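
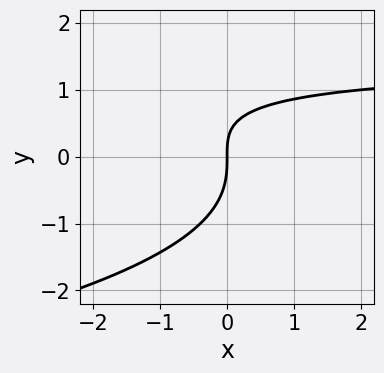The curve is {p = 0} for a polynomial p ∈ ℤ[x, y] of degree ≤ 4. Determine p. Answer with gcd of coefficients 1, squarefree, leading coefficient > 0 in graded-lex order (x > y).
1. The degree is 3 — the shape is more complex than any degree-2 curve.
2. From the axis intercepts and sections: it crosses the x-axis at the gridline x = 0; it meets the y-axis at y = 0 (among the integer gridlines).
3. The integer polynomial consistent with all of this is the stated p.

2*y^3 + 2*x*y - 3*x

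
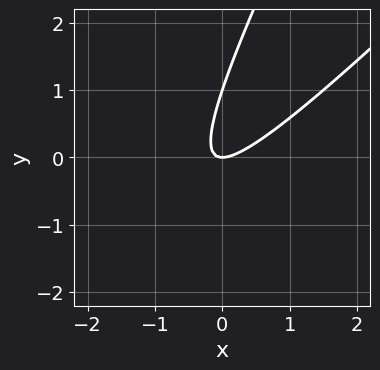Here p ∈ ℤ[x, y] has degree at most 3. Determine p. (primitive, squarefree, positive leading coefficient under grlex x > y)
deg p = 2. The shape is more complex than any degree-1 curve.
From the visible intercepts: it meets the x-axis at x = 0 (among the integer gridlines); among the integer gridlines, it crosses the y-axis at y ∈ {0, 1}.
Matching integer coefficients to the picture gives p.

2*x^2 - 3*x*y + y^2 - y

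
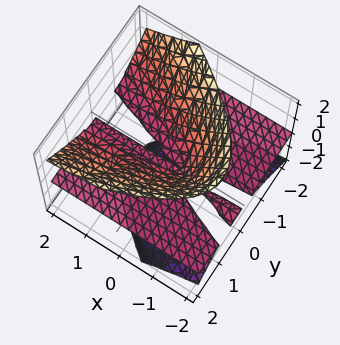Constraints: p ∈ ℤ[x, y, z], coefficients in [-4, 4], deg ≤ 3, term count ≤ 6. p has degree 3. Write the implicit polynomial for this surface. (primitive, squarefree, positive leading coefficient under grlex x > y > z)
First, the picture has 2 separate pieces. They look like related sheets of one shape, so recover p as a whole.
Next, deg p = 3. The shape is more complex than any degree-2 surface.
Then, against the integer gridlines: every point of the y-axis in the box is on the surface; the visible x-axis segment lies entirely on the surface.
Finally, the integer polynomial consistent with all of this is the stated p.

x*y*z - 3*x*z^2 + 3*y^2*z - 2*z^3 - z^2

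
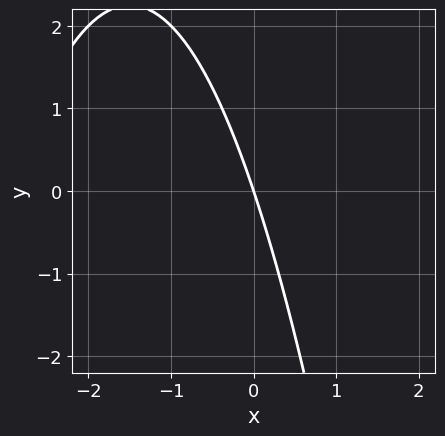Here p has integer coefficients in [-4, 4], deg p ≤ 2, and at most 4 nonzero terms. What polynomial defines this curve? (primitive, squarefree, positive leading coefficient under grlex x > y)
x^2 + 3*x + y

(a) Degree: no degree-1 curve has this shape, so deg p = 2.
(b) Against the integer gridlines: it crosses the y-axis at the gridline y = 0; one x-axis crossing is at x = 0.
(c) Fitting integer coefficients to these (and the overall shape) gives p.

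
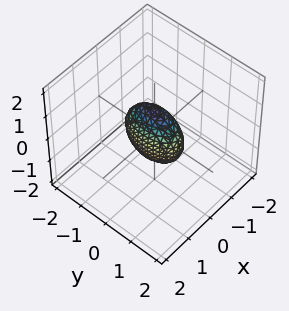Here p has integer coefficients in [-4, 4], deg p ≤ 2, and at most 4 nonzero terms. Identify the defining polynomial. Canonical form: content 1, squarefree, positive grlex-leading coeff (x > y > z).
1. The degree is 2 — a closed, bounded, convex surface; a quadric.
2. Symmetries: mirror symmetry x ↦ −x ⇒ only even powers of x; the z ↦ −z reflection is a symmetry, so z appears only in even powers; the y ↦ −y reflection is a symmetry, so y appears only in even powers.
3. From the axis intercepts and sections: the z-axis gridline crossings are at z ∈ {-1, 1}; among the integer gridlines, it crosses the y-axis at y ∈ {-1, 1}.
4. Matching integer coefficients to the picture gives p.

3*x^2 + y^2 + z^2 - 1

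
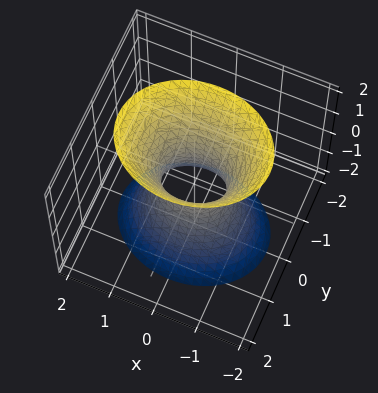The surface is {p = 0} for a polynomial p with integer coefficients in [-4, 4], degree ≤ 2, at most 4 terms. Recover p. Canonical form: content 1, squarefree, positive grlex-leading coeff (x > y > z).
First, deg p = 2. An hourglass — one-sheet hyperboloid; a quadric.
Next, symmetries: it's symmetric under z → −z, forcing even powers of z; mirror symmetry y ↦ −y ⇒ only even powers of y; it's symmetric under x → −x, forcing even powers of x.
Next, against the integer gridlines: the surface avoids every integer z-axis point in the box.
Finally, matching integer coefficients to the picture gives p.

2*x^2 + 3*y^2 - z^2 - 1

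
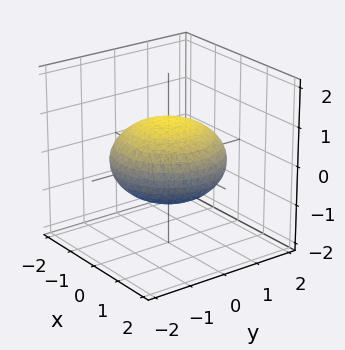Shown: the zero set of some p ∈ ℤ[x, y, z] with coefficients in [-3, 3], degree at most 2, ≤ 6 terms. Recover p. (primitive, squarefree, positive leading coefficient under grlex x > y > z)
(a) deg p = 2. No degree-1 surface has this shape.
(b) Symmetry: the surface is invariant under rotation about z: p = q(x² + y², z).
(c) Against the integer gridlines: among the integer gridlines, it crosses the z-axis at z ∈ {-1, 1}; a circular section at z = 0 has radius between 1 and 2.
(d) Fitting integer coefficients to these (and the overall shape) gives p.

x^2 + y^2 + 2*z^2 - 2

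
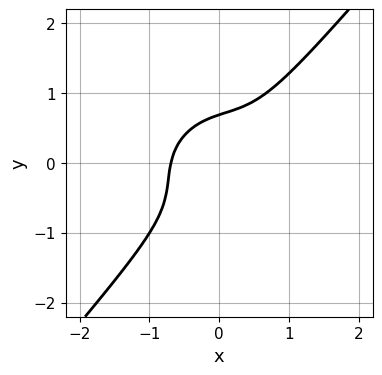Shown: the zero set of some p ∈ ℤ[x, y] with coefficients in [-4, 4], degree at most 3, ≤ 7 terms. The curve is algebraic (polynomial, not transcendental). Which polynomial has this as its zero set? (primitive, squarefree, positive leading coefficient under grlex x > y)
3*x^3 - 2*x^2*y + 3*x*y^2 - 3*y^3 + 1

(a) The degree is 3 — no degree-2 curve has this shape.
(b) The integer polynomial consistent with all of this is the stated p.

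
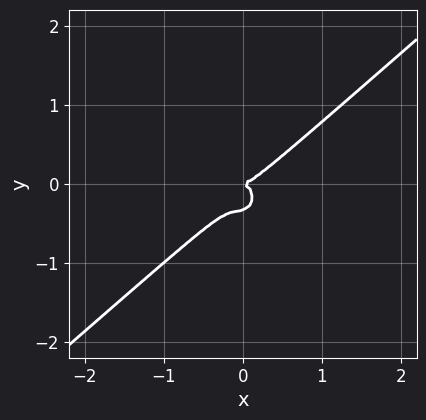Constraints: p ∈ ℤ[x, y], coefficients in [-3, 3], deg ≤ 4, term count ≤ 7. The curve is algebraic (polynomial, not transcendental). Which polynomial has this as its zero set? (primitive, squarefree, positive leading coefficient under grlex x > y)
1. deg p = 3.
2. Checking where it meets the axes: it meets the y-axis at y = 0 (among the integer gridlines); it meets the x-axis at x = 0 (among the integer gridlines).
3. Together with the visible shape, these determine p as stated.

3*x^3 - 2*x^2*y + x*y^2 - 3*y^3 - y^2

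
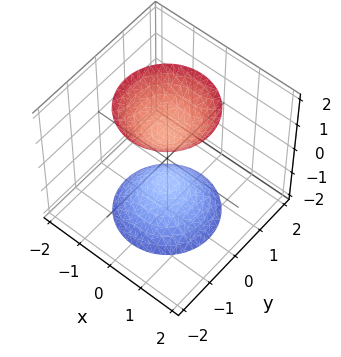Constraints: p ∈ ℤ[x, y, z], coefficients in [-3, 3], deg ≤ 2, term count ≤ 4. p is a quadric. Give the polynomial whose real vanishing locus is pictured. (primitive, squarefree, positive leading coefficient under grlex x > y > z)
(a) The picture has 2 separate pieces.
(b) deg p = 2.
(c) Symmetries: the z ↦ −z reflection is a symmetry, so z appears only in even powers; every cross-section ⟂ z is a circle, so x, y appear only via x² + y².
(d) Checking where it meets the axes: the surface avoids every integer y-axis point in the box; it misses every integer gridline on the x-axis; a circular section at z = 2 has radius between 1 and 2; the z-axis gridline crossings are at z ∈ {-1, 1}.
(e) Solving for integer coefficients yields p as stated.

2*x^2 + 2*y^2 - z^2 + 1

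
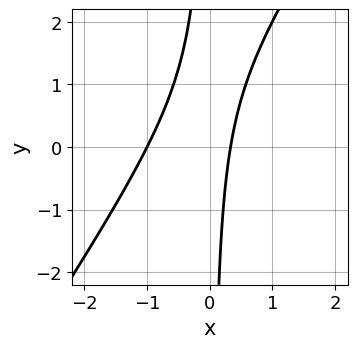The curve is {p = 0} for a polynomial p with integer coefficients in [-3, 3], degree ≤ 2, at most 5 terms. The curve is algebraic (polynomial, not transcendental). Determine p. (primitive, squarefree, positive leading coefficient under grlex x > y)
Degree: no degree-1 curve has this shape, so deg p = 2.
From the axis intercepts and sections: the curve avoids every integer y-axis point in the box; it crosses the x-axis at the gridline x = -1.
These observations pin down the coefficients.

3*x^2 - 2*x*y + 2*x - 1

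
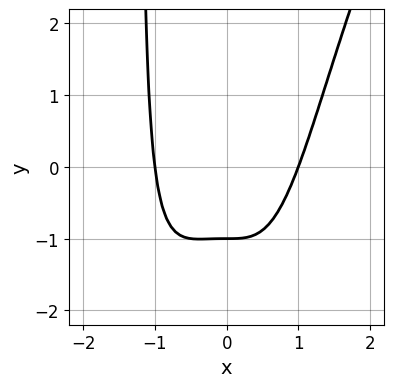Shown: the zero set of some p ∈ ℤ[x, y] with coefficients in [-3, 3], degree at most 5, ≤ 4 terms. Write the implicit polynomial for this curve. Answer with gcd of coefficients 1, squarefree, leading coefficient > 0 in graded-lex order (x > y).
2*x^4 - x^3*y - 2*y - 2

(a) The degree is 4 — a generic line meets the curve in up to 4 points.
(b) Reading off the gridlines: one y-axis crossing is at y = -1; the x-axis gridline crossings are at x ∈ {-1, 1}.
(c) Matching integer coefficients to the picture gives p.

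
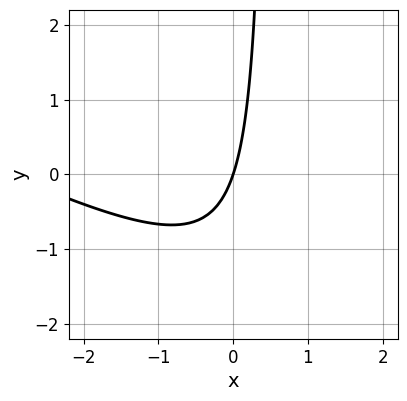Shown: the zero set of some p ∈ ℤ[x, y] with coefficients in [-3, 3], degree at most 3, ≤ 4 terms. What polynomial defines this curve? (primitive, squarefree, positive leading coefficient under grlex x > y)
x^2 + 2*x*y + 3*x - y

1. Degree: the shape is more complex than any degree-1 curve, so deg p = 2.
2. From the visible intercepts: it meets the x-axis at x = 0 (among the integer gridlines); one y-axis crossing is at y = 0.
3. Assembling these constraints gives the stated polynomial.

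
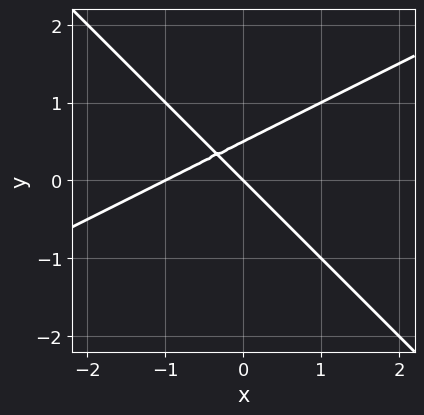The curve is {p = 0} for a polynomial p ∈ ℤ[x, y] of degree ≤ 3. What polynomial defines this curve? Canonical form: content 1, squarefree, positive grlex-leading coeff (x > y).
First, degree: a generic line meets the curve in up to 2 points, so deg p = 2.
Next, reading off the gridlines: among the integer gridlines, it crosses the x-axis at x ∈ {-1, 0}; one y-axis crossing is at y = 0.
Finally, matching integer coefficients to the picture gives p.

x^2 - x*y - 2*y^2 + x + y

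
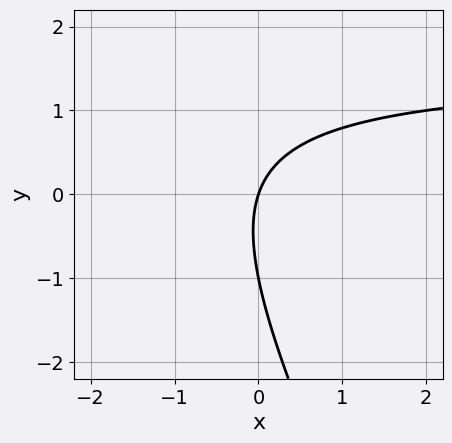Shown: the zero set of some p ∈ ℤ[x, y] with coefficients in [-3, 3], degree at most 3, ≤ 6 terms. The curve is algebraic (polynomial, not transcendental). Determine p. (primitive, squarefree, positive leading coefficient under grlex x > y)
2*x*y + y^2 - 3*x + y

1. The degree is 2 — a generic line meets the curve in up to 2 points.
2. From the visible intercepts: it meets the x-axis at x = 0 (among the integer gridlines); among the integer gridlines, it crosses the y-axis at y ∈ {-1, 0}.
3. Solving for integer coefficients yields p as stated.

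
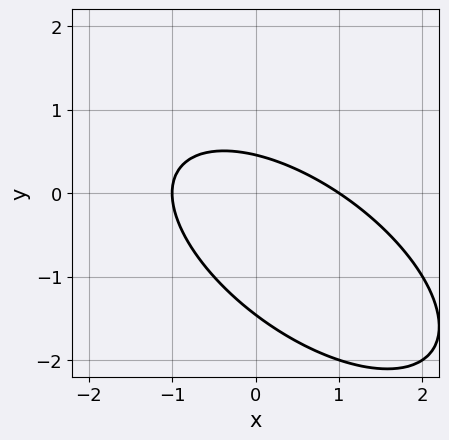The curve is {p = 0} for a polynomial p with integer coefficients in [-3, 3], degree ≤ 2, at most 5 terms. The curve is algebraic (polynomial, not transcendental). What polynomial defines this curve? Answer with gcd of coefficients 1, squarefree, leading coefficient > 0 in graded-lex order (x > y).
First, degree: the shape is more complex than any degree-1 curve, so deg p = 2.
Next, from the axis intercepts and sections: among the integer gridlines, it crosses the x-axis at x ∈ {-1, 1}.
Finally, fitting integer coefficients to these (and the overall shape) gives p.

2*x^2 + 3*x*y + 3*y^2 + 3*y - 2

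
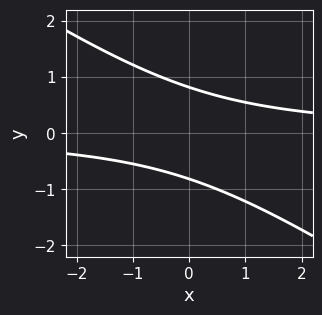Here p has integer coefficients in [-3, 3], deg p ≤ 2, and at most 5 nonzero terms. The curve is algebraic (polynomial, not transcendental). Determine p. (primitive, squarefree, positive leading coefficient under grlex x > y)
(a) The degree is 2 — the shape is more complex than any degree-1 curve.
(b) Against the integer gridlines: no x-intercept at any integer in the box.
(c) These observations pin down the coefficients.

2*x*y + 3*y^2 - 2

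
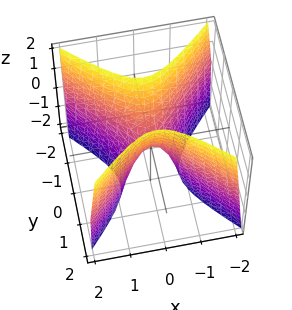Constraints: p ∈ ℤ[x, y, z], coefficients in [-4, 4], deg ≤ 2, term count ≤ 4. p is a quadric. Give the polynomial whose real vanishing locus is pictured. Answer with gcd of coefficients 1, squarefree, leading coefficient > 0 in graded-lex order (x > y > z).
Degree: a hyperbolic paraboloid; a quadric, so deg p = 2.
Symmetries: it's symmetric under y → −y, forcing even powers of y; it's symmetric under x → −x, forcing even powers of x.
Reading off the gridlines: it meets the z-axis at z = 0 (among the integer gridlines); it meets the x-axis at x = 0 (among the integer gridlines).
Together with the visible shape, these determine p as stated.

3*x^2 - 3*y^2 + z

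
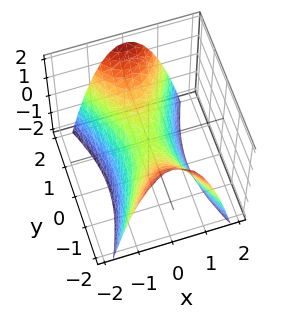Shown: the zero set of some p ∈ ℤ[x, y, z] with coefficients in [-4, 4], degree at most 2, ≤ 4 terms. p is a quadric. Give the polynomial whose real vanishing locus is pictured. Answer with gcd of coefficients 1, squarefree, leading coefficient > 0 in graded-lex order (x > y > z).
deg p = 2. A saddle surface; a quadric.
Symmetries: it's symmetric under x → −x, forcing even powers of x; mirror symmetry y ↦ −y ⇒ only even powers of y.
Reading off the gridlines: it meets the y-axis at y = 0 (among the integer gridlines); it crosses the z-axis at the gridline z = 0; one x-axis crossing is at x = 0.
Solving for integer coefficients yields p as stated.

3*x^2 - y^2 + 2*z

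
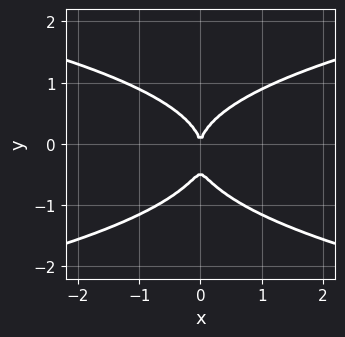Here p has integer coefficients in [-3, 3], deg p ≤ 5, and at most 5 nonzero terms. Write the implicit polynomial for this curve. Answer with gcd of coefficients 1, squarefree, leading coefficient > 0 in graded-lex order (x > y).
2*y^4 + y^3 - 2*x^2

(a) The degree is 4 — a generic line meets the curve in up to 4 points.
(b) Symmetries: mirror symmetry x ↦ −x ⇒ only even powers of x.
(c) From the visible intercepts: it crosses the x-axis at the gridline x = 0; it meets the y-axis at y = 0 (among the integer gridlines).
(d) Together with the visible shape, these determine p as stated.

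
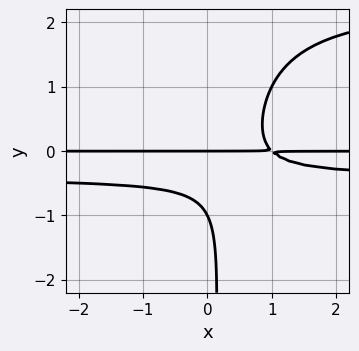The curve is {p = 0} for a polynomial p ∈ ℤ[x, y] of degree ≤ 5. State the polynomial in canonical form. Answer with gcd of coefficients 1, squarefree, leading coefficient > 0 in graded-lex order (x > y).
x*y^3 - 2*x*y^2 - x*y + y^2 + y

First, the degree is 4 — a generic line meets the curve in up to 4 points.
Next, against the integer gridlines: the y-axis gridline crossings are at y ∈ {-1, 0}; the visible x-axis segment lies entirely on the curve.
Finally, the integer polynomial consistent with all of this is the stated p.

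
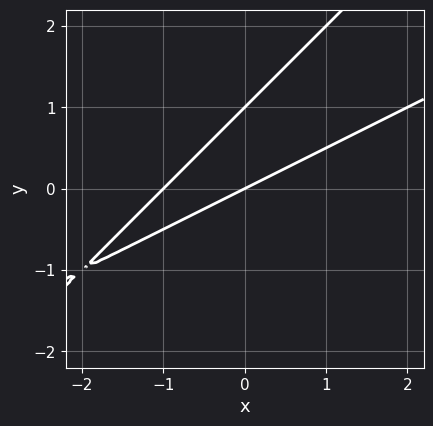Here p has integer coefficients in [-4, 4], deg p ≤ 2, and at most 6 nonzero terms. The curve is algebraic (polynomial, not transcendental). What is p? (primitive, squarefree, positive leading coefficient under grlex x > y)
x^2 - 3*x*y + 2*y^2 + x - 2*y

(a) The degree is 2 — a generic line meets the curve in up to 2 points.
(b) Reading off the gridlines: among the integer gridlines, it crosses the y-axis at y ∈ {0, 1}; the x-axis gridline crossings are at x ∈ {-1, 0}.
(c) These observations pin down the coefficients.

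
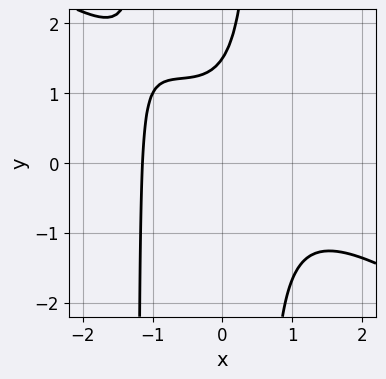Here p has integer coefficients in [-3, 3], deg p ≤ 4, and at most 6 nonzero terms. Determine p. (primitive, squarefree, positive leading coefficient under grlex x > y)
2*x^3 + 3*x^2*y + 2*x*y - 2*y + 3

Degree: no degree-2 curve has this shape, so deg p = 3.
Matching integer coefficients to the picture gives p.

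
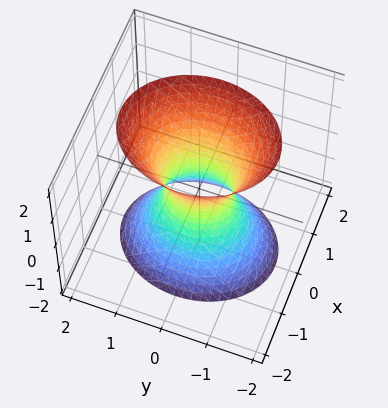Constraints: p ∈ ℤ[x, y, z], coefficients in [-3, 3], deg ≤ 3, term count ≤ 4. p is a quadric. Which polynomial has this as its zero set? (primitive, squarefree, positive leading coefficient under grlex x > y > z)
3*x^2 + 2*y^2 - z^2 - 1

(a) The degree is 2 — an hourglass — one-sheet hyperboloid; a quadric.
(b) Symmetries: mirror symmetry y ↦ −y ⇒ only even powers of y; the z ↦ −z reflection is a symmetry, so z appears only in even powers; mirror symmetry x ↦ −x ⇒ only even powers of x.
(c) Observable constraints: it misses every integer gridline on the z-axis.
(d) Putting this together gives p.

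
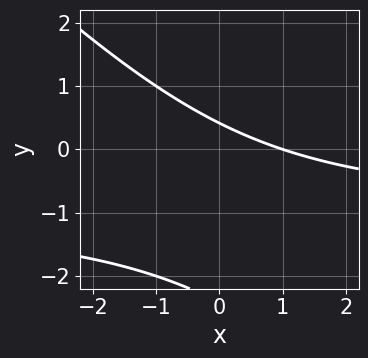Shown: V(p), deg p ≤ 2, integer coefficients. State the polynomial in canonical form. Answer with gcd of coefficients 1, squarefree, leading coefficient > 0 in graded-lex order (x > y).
(a) The degree is 2 — the shape is more complex than any degree-1 curve.
(b) Reading off the gridlines: it crosses the x-axis at the gridline x = 1.
(c) These observations pin down the coefficients.

x*y + y^2 + x + 2*y - 1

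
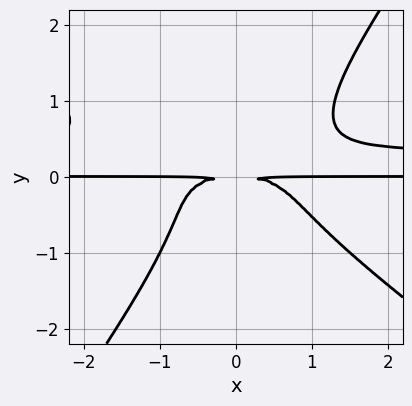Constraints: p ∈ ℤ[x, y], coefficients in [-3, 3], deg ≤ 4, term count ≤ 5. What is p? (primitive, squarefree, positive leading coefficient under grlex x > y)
3*x^2*y^2 + 2*x*y^3 - 3*y^4 - x^2*y - 3*y^2

The degree is 4 — a generic line meets the curve in up to 4 points.
Against the integer gridlines: every point of the x-axis in the box is on the curve.
Matching integer coefficients to the picture gives p.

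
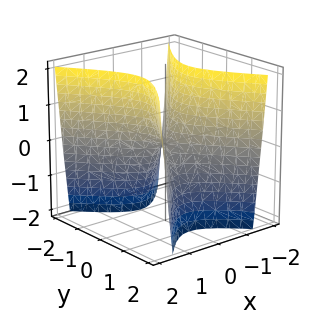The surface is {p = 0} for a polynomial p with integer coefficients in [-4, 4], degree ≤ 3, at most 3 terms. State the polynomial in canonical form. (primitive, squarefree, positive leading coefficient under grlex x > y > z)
3*x^2 - 2*y^2 - z

1. deg p = 2. A saddle surface; a quadric.
2. Symmetries: mirror symmetry x ↦ −x ⇒ only even powers of x; mirror symmetry y ↦ −y ⇒ only even powers of y.
3. From the visible intercepts: it meets the x-axis at x = 0 (among the integer gridlines); it meets the z-axis at z = 0 (among the integer gridlines); it crosses the y-axis at the gridline y = 0.
4. Assembling these constraints gives the stated polynomial.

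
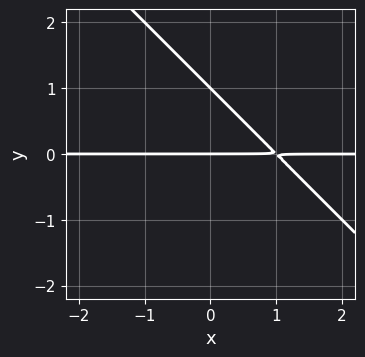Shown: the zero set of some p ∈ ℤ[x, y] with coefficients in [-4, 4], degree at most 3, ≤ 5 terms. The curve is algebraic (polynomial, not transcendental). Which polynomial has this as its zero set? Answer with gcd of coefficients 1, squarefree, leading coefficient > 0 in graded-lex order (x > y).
First, deg p = 2. A generic line meets the curve in up to 2 points.
Next, against the integer gridlines: every point of the x-axis in the box is on the curve; among the integer gridlines, it crosses the y-axis at y ∈ {0, 1}.
Finally, these observations pin down the coefficients.

x*y + y^2 - y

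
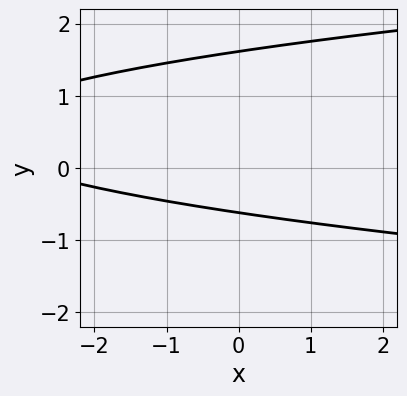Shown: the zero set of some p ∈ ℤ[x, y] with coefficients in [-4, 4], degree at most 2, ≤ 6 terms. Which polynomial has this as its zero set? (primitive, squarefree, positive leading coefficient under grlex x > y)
3*y^2 - x - 3*y - 3

First, deg p = 2.
Then, from the axis intercepts and sections: no x-intercept at any integer in the box.
Finally, the integer polynomial consistent with all of this is the stated p.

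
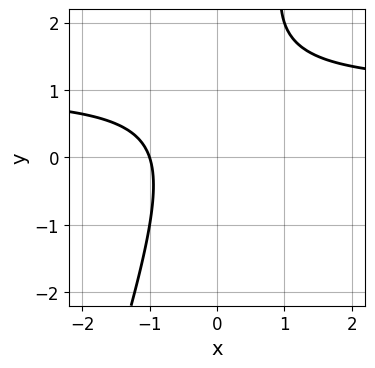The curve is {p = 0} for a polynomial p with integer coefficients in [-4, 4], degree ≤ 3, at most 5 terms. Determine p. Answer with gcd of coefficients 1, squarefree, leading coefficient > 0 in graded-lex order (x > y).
3*x*y - y^2 - 3*x + 2*y - 3

deg p = 2. A generic line meets the curve in up to 2 points.
From the visible intercepts: the curve avoids every integer y-axis point in the box; one x-axis crossing is at x = -1.
Fitting integer coefficients to these (and the overall shape) gives p.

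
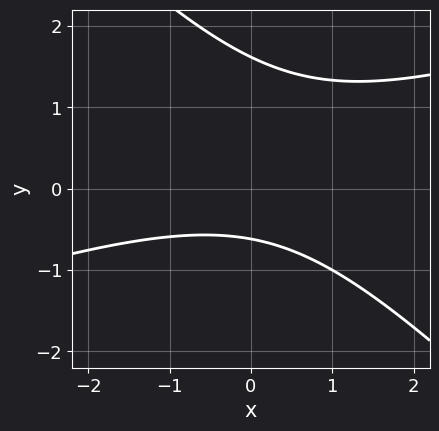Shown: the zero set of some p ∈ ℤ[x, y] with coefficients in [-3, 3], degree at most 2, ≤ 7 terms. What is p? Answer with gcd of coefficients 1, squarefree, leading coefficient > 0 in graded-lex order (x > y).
x^2 - 2*x*y - 3*y^2 + 3*y + 3

First, the degree is 2 — a generic line meets the curve in up to 2 points.
Then, observable constraints: no x-intercept at any integer in the box.
Finally, assembling these constraints gives the stated polynomial.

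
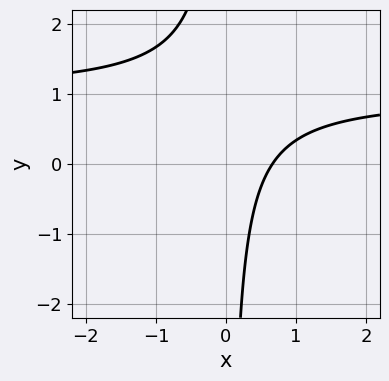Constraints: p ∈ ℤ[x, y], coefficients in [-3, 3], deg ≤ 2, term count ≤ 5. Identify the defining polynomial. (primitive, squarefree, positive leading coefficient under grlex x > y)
First, deg p = 2. No degree-1 curve has this shape.
Next, checking where it meets the axes: the curve avoids every integer y-axis point in the box.
Finally, these observations pin down the coefficients.

3*x*y - 3*x + 2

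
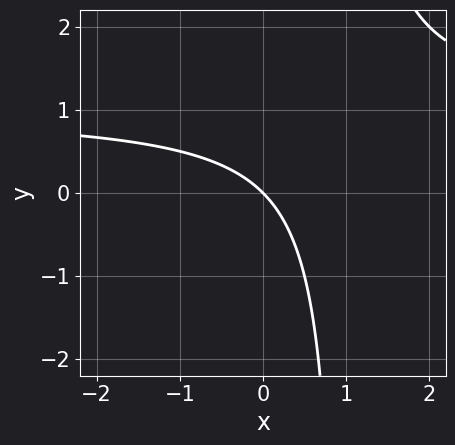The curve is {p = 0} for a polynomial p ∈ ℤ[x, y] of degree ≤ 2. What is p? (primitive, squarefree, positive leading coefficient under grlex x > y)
Degree: the shape is more complex than any degree-1 curve, so deg p = 2.
Against the integer gridlines: one x-axis crossing is at x = 0; it crosses the y-axis at the gridline y = 0.
Fitting integer coefficients to these (and the overall shape) gives p.

x*y - x - y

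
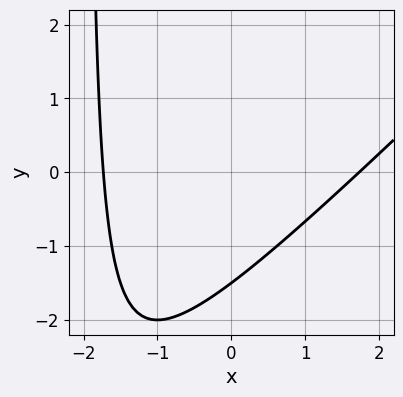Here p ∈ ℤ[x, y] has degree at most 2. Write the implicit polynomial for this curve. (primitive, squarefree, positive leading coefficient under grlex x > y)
x^2 - x*y - 2*y - 3

First, the degree is 2 — a generic line meets the curve in up to 2 points.
Finally, solving for integer coefficients yields p as stated.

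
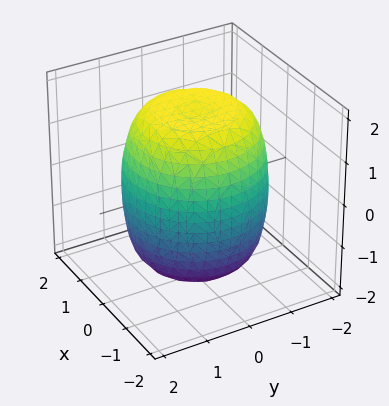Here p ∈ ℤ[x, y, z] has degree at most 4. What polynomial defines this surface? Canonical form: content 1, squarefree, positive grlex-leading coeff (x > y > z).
x^4 + 2*x^2*y^2 + y^4 - x^2 - y^2 + z^2 - 3

1. deg p = 4.
2. Symmetries: rotational symmetry about the z-axis ⇒ p depends on x, y only through x² + y².
3. Observable constraints: a circular section at z = 0 has radius between 1 and 2.
4. Together with the visible shape, these determine p as stated.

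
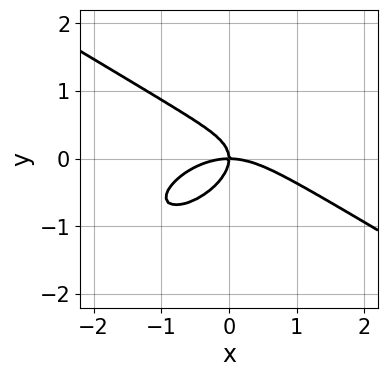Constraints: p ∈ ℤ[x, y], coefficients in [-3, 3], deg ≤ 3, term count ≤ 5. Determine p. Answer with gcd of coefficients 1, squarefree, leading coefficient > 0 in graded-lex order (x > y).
1. Degree: no degree-2 curve has this shape, so deg p = 3.
2. Reading off the gridlines: it crosses the x-axis at the gridline x = 0; it crosses the y-axis at the gridline y = 0.
3. Together with the visible shape, these determine p as stated.

x^3 - x*y^2 + 3*y^3 + 2*x*y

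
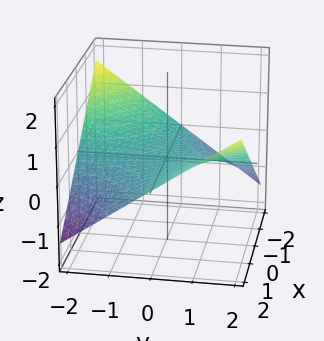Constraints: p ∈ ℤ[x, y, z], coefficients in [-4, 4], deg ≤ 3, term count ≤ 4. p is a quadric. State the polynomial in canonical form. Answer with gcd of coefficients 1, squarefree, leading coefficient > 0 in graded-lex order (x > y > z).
The degree is 2 — a hyperbolic paraboloid; a quadric.
Observable constraints: every point of the x-axis in the box is on the surface; it meets the z-axis at z = 0 (among the integer gridlines).
These observations pin down the coefficients.

x*y - 3*z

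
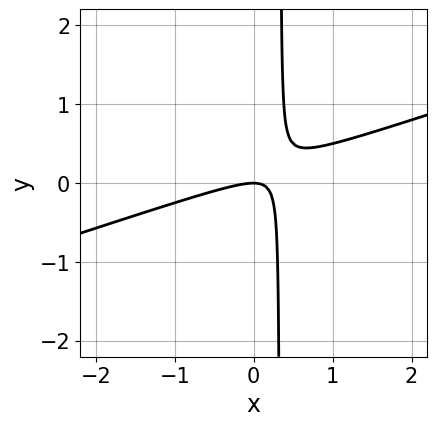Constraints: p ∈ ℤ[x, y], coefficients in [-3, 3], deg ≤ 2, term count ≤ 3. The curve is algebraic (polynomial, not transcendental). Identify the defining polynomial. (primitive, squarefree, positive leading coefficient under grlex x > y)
(a) deg p = 2. The shape is more complex than any degree-1 curve.
(b) From the visible intercepts: it meets the x-axis at x = 0 (among the integer gridlines); it crosses the y-axis at the gridline y = 0.
(c) Solving for integer coefficients yields p as stated.

x^2 - 3*x*y + y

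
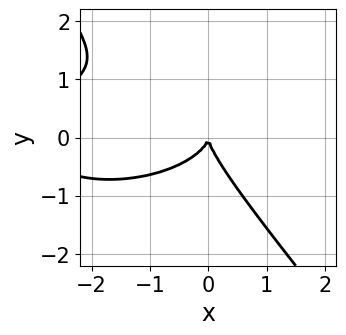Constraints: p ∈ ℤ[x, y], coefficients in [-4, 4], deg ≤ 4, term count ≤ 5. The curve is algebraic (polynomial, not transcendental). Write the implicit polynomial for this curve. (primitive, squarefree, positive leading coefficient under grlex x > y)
x^3 + 3*x*y^2 + 3*y^3 + 3*x^2

First, the degree is 3 — no degree-2 curve has this shape.
Then, against the integer gridlines: it meets the y-axis at y = 0 (among the integer gridlines); it meets the x-axis at x = 0 (among the integer gridlines).
Finally, together with the visible shape, these determine p as stated.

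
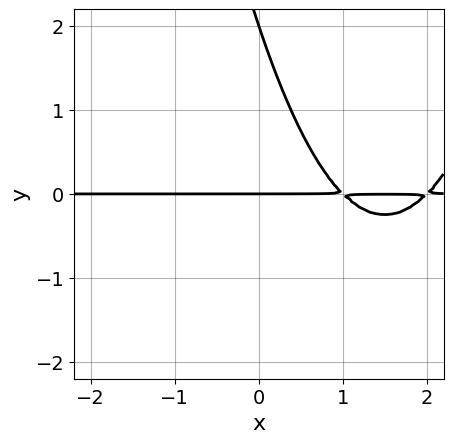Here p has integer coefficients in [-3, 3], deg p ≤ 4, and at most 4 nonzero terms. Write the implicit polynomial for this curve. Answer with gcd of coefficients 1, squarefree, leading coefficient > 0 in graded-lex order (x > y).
(a) The degree is 3 — the shape is more complex than any degree-2 curve.
(b) Against the integer gridlines: among the integer gridlines, it crosses the y-axis at y ∈ {0, 2}; every point of the x-axis in the box is on the curve.
(c) The integer polynomial consistent with all of this is the stated p.

x^2*y - 3*x*y - y^2 + 2*y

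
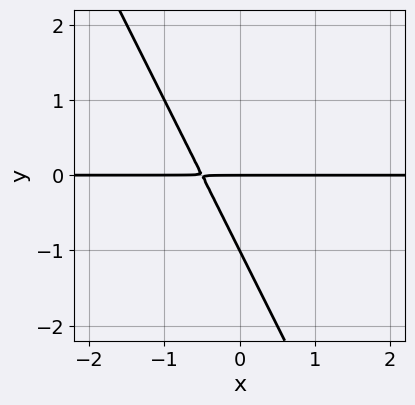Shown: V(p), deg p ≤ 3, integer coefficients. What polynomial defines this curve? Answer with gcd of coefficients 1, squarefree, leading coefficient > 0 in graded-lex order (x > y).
2*x*y + y^2 + y

The degree is 2 — the shape is more complex than any degree-1 curve.
Reading off the gridlines: the y-axis gridline crossings are at y ∈ {-1, 0}; the visible x-axis segment lies entirely on the curve.
Putting this together gives p.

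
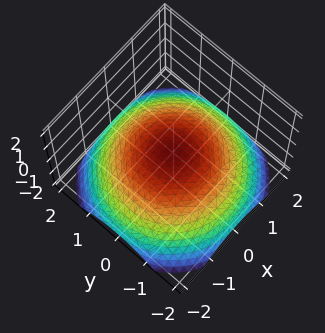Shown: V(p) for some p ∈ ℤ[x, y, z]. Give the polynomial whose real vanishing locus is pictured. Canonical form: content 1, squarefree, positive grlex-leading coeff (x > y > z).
x^2 + y^2 + 3*z

1. Degree: a single bowl opening along one axis; a quadric, so deg p = 2.
2. Symmetries: the z-axis is an axis of rotation, so x and y enter only as x² + y².
3. From the visible intercepts: one y-axis crossing is at y = 0; a circular section at z = -1 has radius between 1 and 2.
4. Together with the visible shape, these determine p as stated.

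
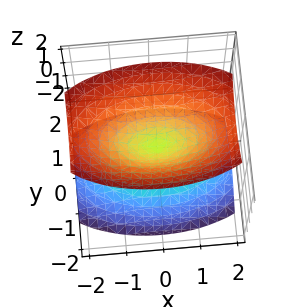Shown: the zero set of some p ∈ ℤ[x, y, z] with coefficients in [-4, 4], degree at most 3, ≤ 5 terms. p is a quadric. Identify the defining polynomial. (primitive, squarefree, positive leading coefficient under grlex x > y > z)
(a) I count 2 distinct pieces. Treating them together as one polynomial.
(b) The degree is 2 — a double cone through the origin; a quadric.
(c) Symmetries: it's symmetric under y → −y, forcing even powers of y; it's symmetric under z → −z, forcing even powers of z; the x ↦ −x reflection is a symmetry, so x appears only in even powers.
(d) From the axis intercepts and sections: one y-axis crossing is at y = 0; it meets the z-axis at z = 0 (among the integer gridlines).
(e) The integer polynomial consistent with all of this is the stated p.

x^2 + 3*y^2 - 2*z^2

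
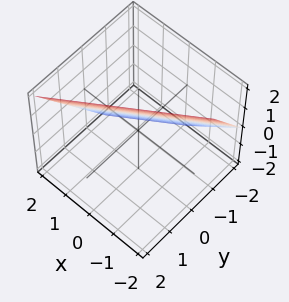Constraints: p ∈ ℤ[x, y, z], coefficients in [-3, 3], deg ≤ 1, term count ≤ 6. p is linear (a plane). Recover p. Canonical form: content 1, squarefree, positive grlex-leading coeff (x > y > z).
2*x - 3*y + 2*z - 2

(a) deg p = 1.
(b) Checking where it meets the axes: one z-axis crossing is at z = 1; it crosses the x-axis at the gridline x = 1.
(c) These observations pin down the coefficients.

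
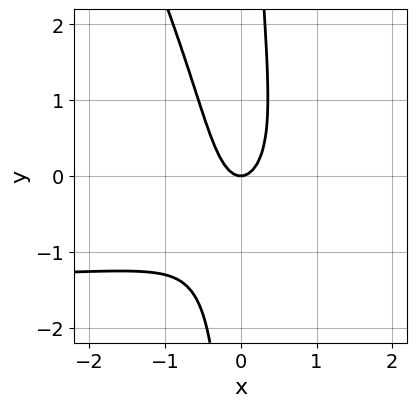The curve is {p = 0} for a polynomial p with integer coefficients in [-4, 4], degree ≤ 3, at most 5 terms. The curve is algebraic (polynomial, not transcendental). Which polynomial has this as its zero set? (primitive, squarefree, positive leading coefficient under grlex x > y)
2*x^2*y + x*y^2 + 3*x^2 - y

First, the degree is 3 — a generic line meets the curve in up to 3 points.
Next, from the visible intercepts: one y-axis crossing is at y = 0; one x-axis crossing is at x = 0.
Finally, these observations pin down the coefficients.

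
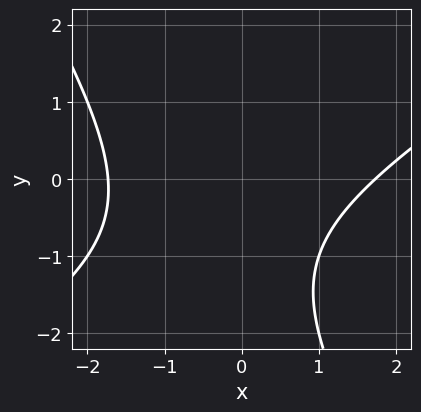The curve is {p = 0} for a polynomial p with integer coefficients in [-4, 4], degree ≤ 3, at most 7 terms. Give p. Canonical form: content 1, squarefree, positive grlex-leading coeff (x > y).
First, deg p = 2. A generic line meets the curve in up to 2 points.
Then, checking where it meets the axes: no y-intercept at any integer in the box.
Finally, these observations pin down the coefficients.

x^2 - x*y - y^2 - 2*y - 3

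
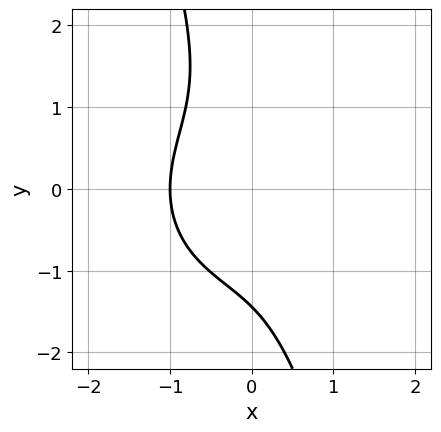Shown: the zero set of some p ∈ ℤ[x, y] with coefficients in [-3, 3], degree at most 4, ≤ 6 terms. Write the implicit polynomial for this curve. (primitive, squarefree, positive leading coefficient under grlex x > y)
3*x^3 + 3*x*y^2 + y^3 + 3

(a) deg p = 3. The shape is more complex than any degree-2 curve.
(b) From the visible intercepts: it meets the x-axis at x = -1 (among the integer gridlines).
(c) These observations pin down the coefficients.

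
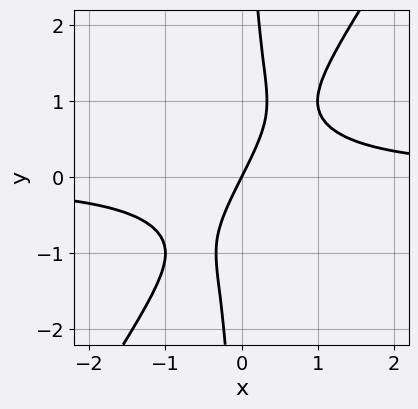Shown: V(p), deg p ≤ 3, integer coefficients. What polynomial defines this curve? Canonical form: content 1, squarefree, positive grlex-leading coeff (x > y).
3*x^2*y - 2*x*y^2 - 2*x + y

1. Degree: the shape is more complex than any degree-2 curve, so deg p = 3.
2. From the axis intercepts and sections: one x-axis crossing is at x = 0; it crosses the y-axis at the gridline y = 0.
3. Assembling these constraints gives the stated polynomial.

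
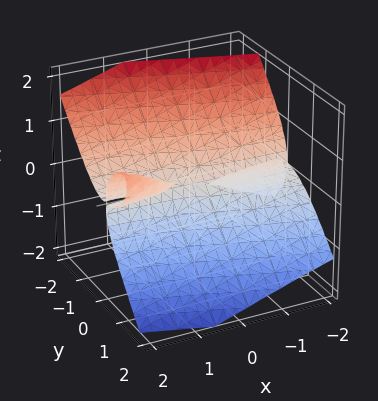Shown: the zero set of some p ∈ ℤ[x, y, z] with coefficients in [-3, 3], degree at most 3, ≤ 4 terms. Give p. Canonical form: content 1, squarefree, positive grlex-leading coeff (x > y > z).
x*y*z - y^3 - z^3

1. The picture has 2 separate pieces. Treating them together as one polynomial.
2. deg p = 3. No degree-2 surface has this shape.
3. Against the integer gridlines: it meets the y-axis at y = 0 (among the integer gridlines); it crosses the z-axis at the gridline z = 0; every point of the x-axis in the box is on the surface.
4. The integer polynomial consistent with all of this is the stated p.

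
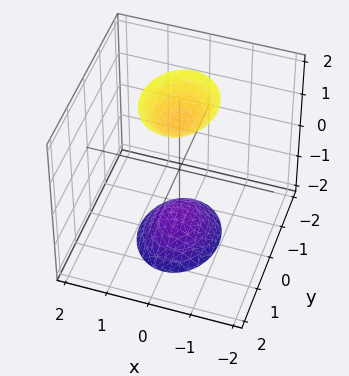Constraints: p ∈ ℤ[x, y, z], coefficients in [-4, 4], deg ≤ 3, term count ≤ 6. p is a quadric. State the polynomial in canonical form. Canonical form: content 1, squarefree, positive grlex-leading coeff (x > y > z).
1. There are 2 components. They look like related sheets of one shape, so recover p as a whole.
2. Degree: two separate bowl-shaped sheets opening away from each other; a quadric, so deg p = 2.
3. Symmetries: it's symmetric under y → −y, forcing even powers of y; it's symmetric under z → −z, forcing even powers of z; mirror symmetry x ↦ −x ⇒ only even powers of x.
4. Reading off the gridlines: no y-intercept at any integer in the box; it misses every integer gridline on the x-axis.
5. Matching integer coefficients to the picture gives p.

3*x^2 + 2*y^2 - z^2 + 2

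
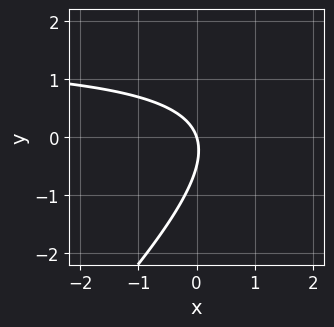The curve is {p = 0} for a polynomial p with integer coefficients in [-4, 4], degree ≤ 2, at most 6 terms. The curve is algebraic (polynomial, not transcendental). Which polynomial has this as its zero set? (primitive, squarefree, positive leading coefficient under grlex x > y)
(a) The degree is 2 — a generic line meets the curve in up to 2 points.
(b) Against the integer gridlines: one x-axis crossing is at x = 0; one y-axis crossing is at y = 0.
(c) The integer polynomial consistent with all of this is the stated p.

2*x*y - 2*y^2 - 3*x - y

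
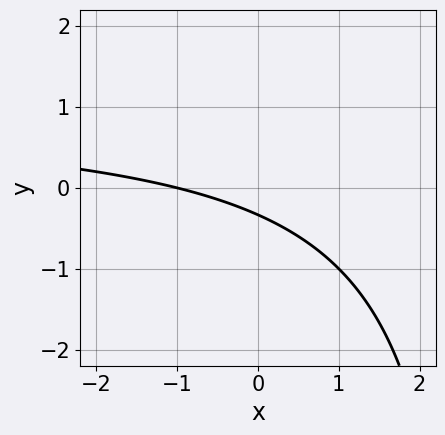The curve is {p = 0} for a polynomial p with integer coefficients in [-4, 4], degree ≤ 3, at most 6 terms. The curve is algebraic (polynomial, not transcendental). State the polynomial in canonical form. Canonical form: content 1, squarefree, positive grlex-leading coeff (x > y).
x*y - x - 3*y - 1

First, the degree is 2 — the shape is more complex than any degree-1 curve.
Then, from the axis intercepts and sections: one x-axis crossing is at x = -1.
Finally, these observations pin down the coefficients.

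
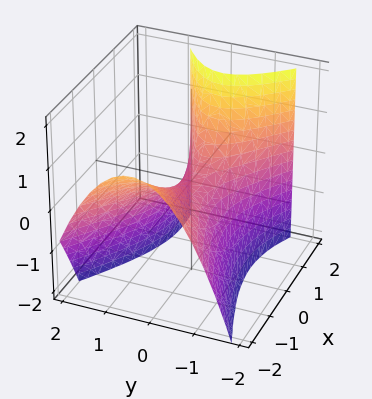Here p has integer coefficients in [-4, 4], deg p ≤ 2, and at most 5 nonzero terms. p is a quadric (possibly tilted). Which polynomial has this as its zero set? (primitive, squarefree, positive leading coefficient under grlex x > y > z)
x^2 - x*y + x*z - 3*y^2 - 2*z

Degree: no degree-1 surface has this shape, so deg p = 2.
From the axis intercepts and sections: it crosses the x-axis at the gridline x = 0; it crosses the y-axis at the gridline y = 0.
Assembling these constraints gives the stated polynomial.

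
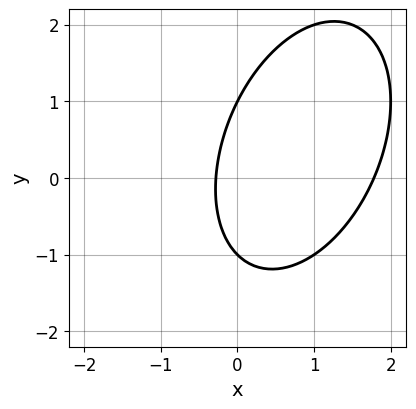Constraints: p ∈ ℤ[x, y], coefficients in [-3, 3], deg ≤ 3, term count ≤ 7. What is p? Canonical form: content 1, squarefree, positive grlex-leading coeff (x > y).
2*x^2 - x*y + y^2 - 3*x - 1

(a) The degree is 2 — the shape is more complex than any degree-1 curve.
(b) Against the integer gridlines: the y-axis gridline crossings are at y ∈ {-1, 1}.
(c) Solving for integer coefficients yields p as stated.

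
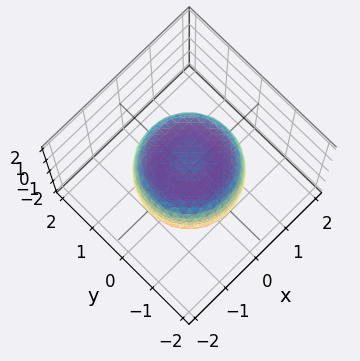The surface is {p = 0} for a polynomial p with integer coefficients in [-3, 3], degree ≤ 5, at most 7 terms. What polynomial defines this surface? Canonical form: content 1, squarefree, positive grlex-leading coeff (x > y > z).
x^4 + 2*x^2*y^2 + y^4 - x^2 - y^2 + z^2 - 1

(a) The degree is 4 — a generic line meets the surface in up to 4 points.
(b) Symmetries: the z-axis is an axis of rotation, so x and y enter only as x² + y².
(c) Checking where it meets the axes: the z-axis gridline crossings are at z ∈ {-1, 1}; a circular section at z = -1 has radius exactly 1.
(d) Fitting integer coefficients to these (and the overall shape) gives p.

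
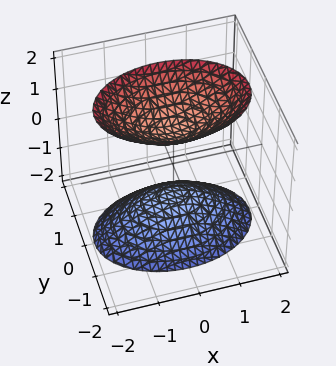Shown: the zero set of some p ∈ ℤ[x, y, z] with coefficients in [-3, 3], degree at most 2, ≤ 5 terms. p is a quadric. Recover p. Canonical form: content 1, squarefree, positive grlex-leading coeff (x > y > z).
x^2 + 2*y^2 - z^2 + 1

There are 2 components. They look like related sheets of one shape, so recover p as a whole.
deg p = 2. Two separate bowl-shaped sheets opening away from each other; a quadric.
Symmetries: the z ↦ −z reflection is a symmetry, so z appears only in even powers; mirror symmetry y ↦ −y ⇒ only even powers of y; it's symmetric under x → −x, forcing even powers of x.
Against the integer gridlines: it misses every integer gridline on the x-axis; among the integer gridlines, it crosses the z-axis at z ∈ {-1, 1}; no y-intercept at any integer in the box.
Together with the visible shape, these determine p as stated.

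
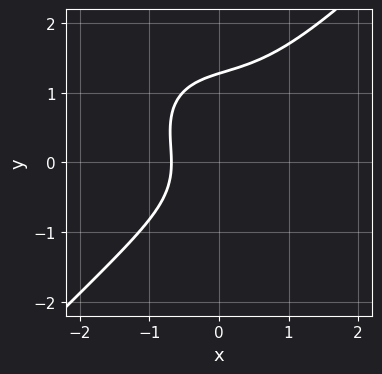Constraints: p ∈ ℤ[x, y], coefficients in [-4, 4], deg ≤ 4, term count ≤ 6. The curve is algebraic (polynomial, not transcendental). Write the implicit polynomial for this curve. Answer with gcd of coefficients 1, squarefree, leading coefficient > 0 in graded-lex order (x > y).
3*x^3 - 3*y^3 + 2*y^2 + 3*x + 3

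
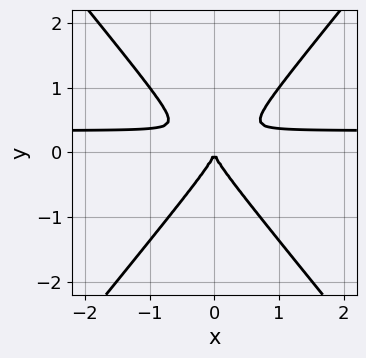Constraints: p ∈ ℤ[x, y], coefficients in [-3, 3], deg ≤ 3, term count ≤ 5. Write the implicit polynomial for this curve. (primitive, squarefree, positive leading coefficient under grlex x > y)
3*x^2*y - 2*y^3 - x^2

1. Degree: no degree-2 curve has this shape, so deg p = 3.
2. Symmetries: it's symmetric under x → −x, forcing even powers of x.
3. Reading off the gridlines: it meets the x-axis at x = 0 (among the integer gridlines); one y-axis crossing is at y = 0.
4. Matching integer coefficients to the picture gives p.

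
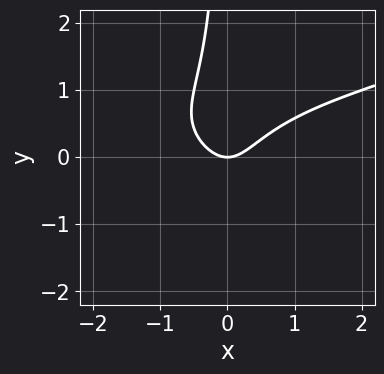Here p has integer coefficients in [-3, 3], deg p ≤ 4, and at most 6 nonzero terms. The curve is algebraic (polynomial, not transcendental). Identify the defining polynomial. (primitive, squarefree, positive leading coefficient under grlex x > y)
(a) The degree is 4 — a generic line meets the curve in up to 4 points.
(b) Checking where it meets the axes: it meets the x-axis at x = 0 (among the integer gridlines); one y-axis crossing is at y = 0.
(c) Fitting integer coefficients to these (and the overall shape) gives p.

x^2*y^2 - 2*x^2*y - 3*x*y^2 + 3*x^2 - 2*y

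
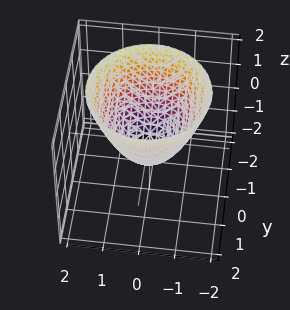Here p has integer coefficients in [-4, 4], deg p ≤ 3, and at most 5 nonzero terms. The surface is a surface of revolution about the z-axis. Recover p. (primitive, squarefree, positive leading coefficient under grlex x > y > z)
3*x^2 + 3*y^2 - 3*z - 2

The degree is 2 — no degree-1 surface has this shape.
Symmetry: the surface is invariant under rotation about z: p = q(x² + y², z).
Reading off the gridlines: a circular section at z = 2 has radius between 1 and 2.
Fitting integer coefficients to these (and the overall shape) gives p.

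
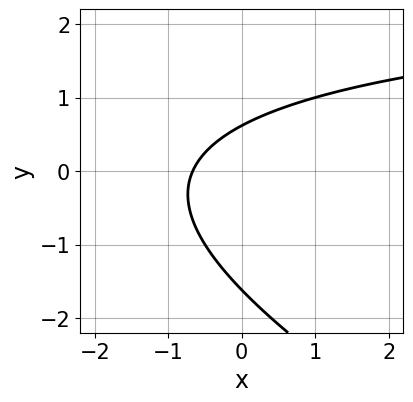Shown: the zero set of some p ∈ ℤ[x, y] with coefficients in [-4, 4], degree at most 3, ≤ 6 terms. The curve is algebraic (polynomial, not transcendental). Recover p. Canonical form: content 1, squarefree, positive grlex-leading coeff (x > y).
(a) deg p = 2.
(b) Solving for integer coefficients yields p as stated.

x*y + 2*y^2 - 3*x + 2*y - 2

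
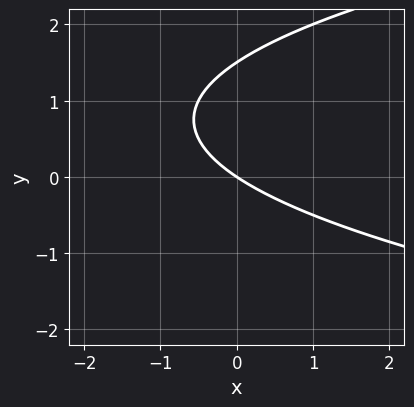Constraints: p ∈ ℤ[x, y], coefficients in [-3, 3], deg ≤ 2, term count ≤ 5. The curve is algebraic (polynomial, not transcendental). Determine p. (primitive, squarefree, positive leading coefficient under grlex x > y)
(a) The degree is 2 — no degree-1 curve has this shape.
(b) Checking where it meets the axes: one x-axis crossing is at x = 0; it crosses the y-axis at the gridline y = 0.
(c) The integer polynomial consistent with all of this is the stated p.

2*y^2 - 2*x - 3*y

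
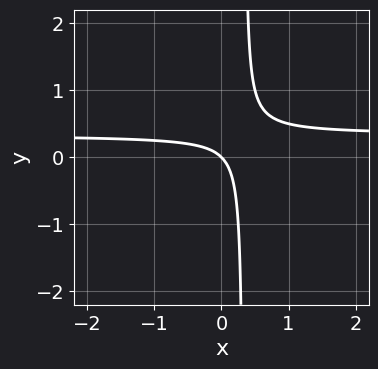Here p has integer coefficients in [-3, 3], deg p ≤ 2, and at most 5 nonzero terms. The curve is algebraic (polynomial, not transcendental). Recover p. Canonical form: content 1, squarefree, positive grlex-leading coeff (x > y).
3*x*y - x - y

(a) The degree is 2 — the shape is more complex than any degree-1 curve.
(b) Reading off the gridlines: it crosses the x-axis at the gridline x = 0; it meets the y-axis at y = 0 (among the integer gridlines).
(c) Assembling these constraints gives the stated polynomial.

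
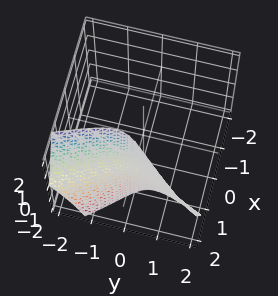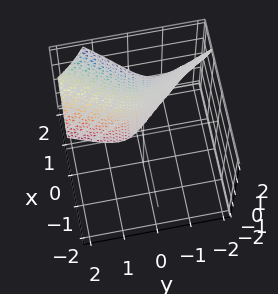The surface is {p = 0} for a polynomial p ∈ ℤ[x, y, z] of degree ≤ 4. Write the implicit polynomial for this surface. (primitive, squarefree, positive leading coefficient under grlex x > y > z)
2*x^3 - 2*x*y*z - 3*y^2 - 2

(a) Degree: no degree-2 surface has this shape, so deg p = 3.
(b) Against the integer gridlines: the surface avoids every integer y-axis point in the box; it meets the x-axis at x = 1 (among the integer gridlines); no z-intercept at any integer in the box.
(c) Putting this together gives p.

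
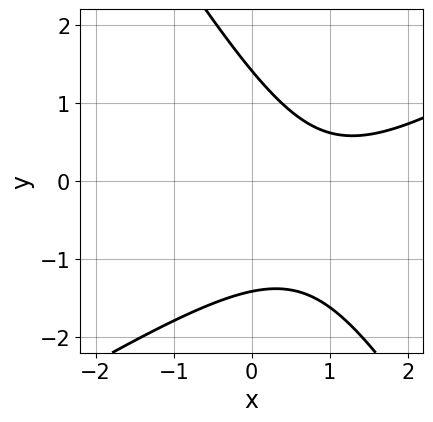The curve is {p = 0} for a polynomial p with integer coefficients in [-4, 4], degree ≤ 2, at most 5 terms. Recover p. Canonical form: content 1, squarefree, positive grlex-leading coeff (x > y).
(a) The degree is 2 — no degree-1 curve has this shape.
(b) Against the integer gridlines: the curve avoids every integer x-axis point in the box.
(c) Matching integer coefficients to the picture gives p.

x^2 - x*y - y^2 - 2*x + 2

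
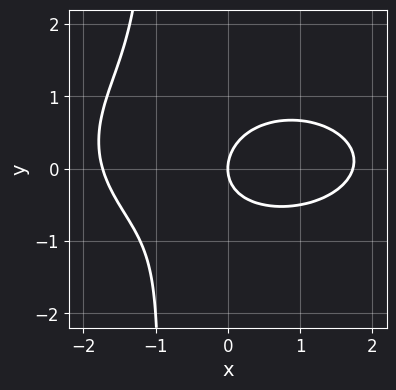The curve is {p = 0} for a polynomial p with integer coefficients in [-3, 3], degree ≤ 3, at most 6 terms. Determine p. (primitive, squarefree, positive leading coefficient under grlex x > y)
x^3 + 3*x*y^2 - x*y + 3*y^2 - 3*x

1. The degree is 3 — the shape is more complex than any degree-2 curve.
2. Reading off the gridlines: one y-axis crossing is at y = 0; one x-axis crossing is at x = 0.
3. Matching integer coefficients to the picture gives p.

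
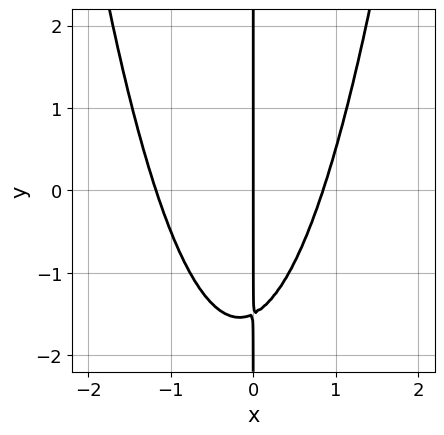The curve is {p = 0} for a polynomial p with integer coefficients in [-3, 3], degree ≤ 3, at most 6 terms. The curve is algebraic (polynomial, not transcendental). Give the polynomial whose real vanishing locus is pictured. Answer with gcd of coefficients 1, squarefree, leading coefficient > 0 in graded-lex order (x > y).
3*x^3 + x^2 - 2*x*y - 3*x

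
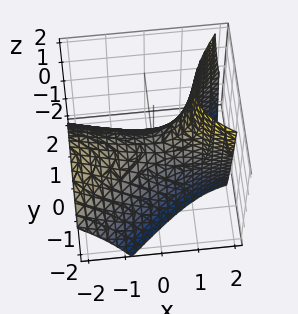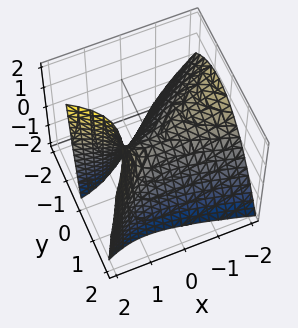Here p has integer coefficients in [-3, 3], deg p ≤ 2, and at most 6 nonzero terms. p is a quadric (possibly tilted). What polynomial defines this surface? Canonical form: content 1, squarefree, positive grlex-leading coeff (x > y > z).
First, deg p = 2.
Then, observable constraints: it meets the y-axis at y = 0 (among the integer gridlines); it meets the x-axis at x = 0 (among the integer gridlines); it crosses the z-axis at the gridline z = 0.
Finally, matching integer coefficients to the picture gives p.

x^2 + 2*x*y + 2*x*z - 3*y^2 - 3*z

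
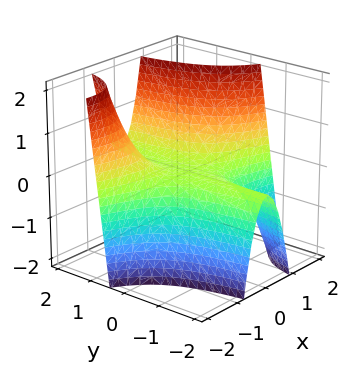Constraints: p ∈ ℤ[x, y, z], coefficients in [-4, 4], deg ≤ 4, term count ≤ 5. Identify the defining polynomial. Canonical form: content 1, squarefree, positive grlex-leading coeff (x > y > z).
x^3 + 3*x^2*y - 2*z

deg p = 3.
Observable constraints: one x-axis crossing is at x = 0; every point of the y-axis in the box is on the surface; it crosses the z-axis at the gridline z = 0.
Solving for integer coefficients yields p as stated.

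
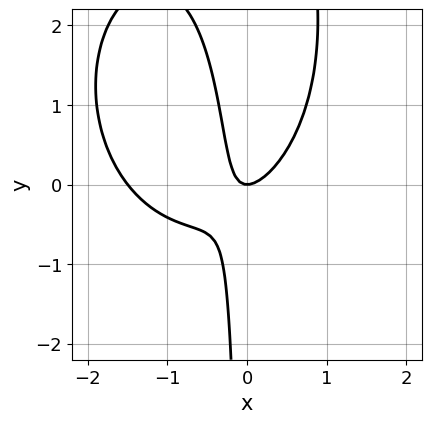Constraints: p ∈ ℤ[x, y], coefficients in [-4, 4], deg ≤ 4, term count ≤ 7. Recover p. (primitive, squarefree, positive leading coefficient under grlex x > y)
2*x^3 + x*y^2 + 3*x^2 - 3*x*y - y

1. deg p = 3. The shape is more complex than any degree-2 curve.
2. Observable constraints: it meets the y-axis at y = 0 (among the integer gridlines); it meets the x-axis at x = 0 (among the integer gridlines).
3. Putting this together gives p.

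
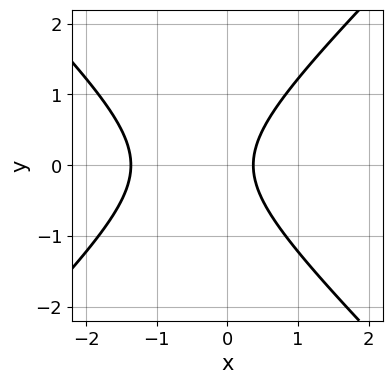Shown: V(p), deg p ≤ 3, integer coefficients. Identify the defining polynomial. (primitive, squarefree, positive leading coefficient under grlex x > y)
2*x^2 - 2*y^2 + 2*x - 1

The degree is 2 — a generic line meets the curve in up to 2 points.
Symmetries: the y ↦ −y reflection is a symmetry, so y appears only in even powers.
Against the integer gridlines: the curve avoids every integer y-axis point in the box.
Putting this together gives p.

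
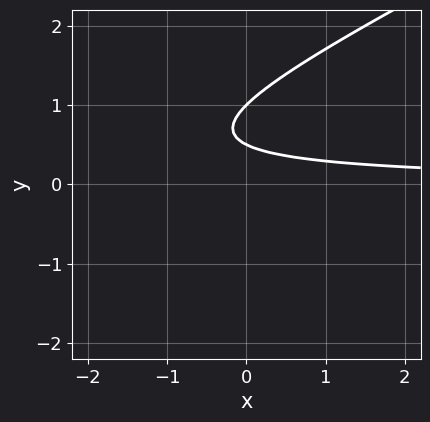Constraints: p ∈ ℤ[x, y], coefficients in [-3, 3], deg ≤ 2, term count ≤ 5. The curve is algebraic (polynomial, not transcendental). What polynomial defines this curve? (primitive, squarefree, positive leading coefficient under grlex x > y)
x*y - 2*y^2 + 3*y - 1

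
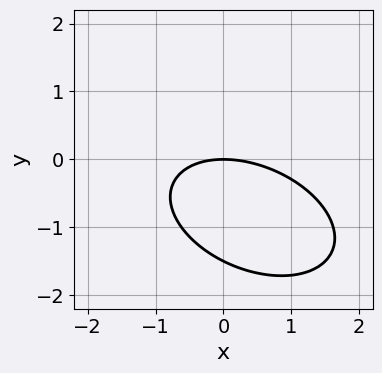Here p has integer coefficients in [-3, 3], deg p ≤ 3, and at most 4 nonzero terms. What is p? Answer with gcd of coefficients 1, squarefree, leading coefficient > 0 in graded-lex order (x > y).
First, degree: the shape is more complex than any degree-1 curve, so deg p = 2.
Next, from the axis intercepts and sections: it meets the y-axis at y = 0 (among the integer gridlines); it meets the x-axis at x = 0 (among the integer gridlines).
Finally, fitting integer coefficients to these (and the overall shape) gives p.

x^2 + x*y + 2*y^2 + 3*y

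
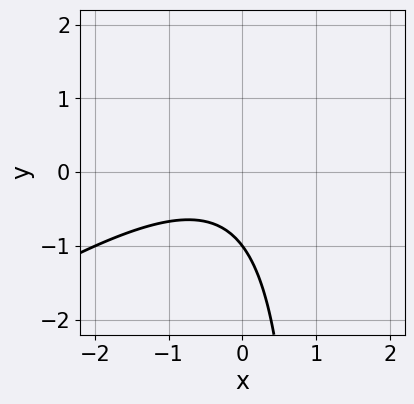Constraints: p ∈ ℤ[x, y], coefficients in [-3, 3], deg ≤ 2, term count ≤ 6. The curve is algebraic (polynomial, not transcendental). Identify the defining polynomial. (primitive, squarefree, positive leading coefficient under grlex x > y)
(a) Degree: a generic line meets the curve in up to 2 points, so deg p = 2.
(b) From the axis intercepts and sections: it misses every integer gridline on the x-axis; it crosses the y-axis at the gridline y = -1.
(c) Solving for integer coefficients yields p as stated.

2*x^2 - 3*x*y + x + 3*y + 3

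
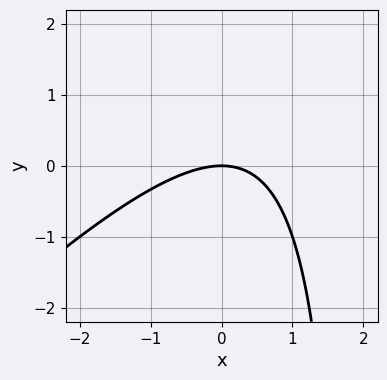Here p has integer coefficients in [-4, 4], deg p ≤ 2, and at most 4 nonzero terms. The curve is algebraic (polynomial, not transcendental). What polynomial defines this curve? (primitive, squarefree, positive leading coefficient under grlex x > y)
x^2 - x*y + 2*y

(a) Degree: no degree-1 curve has this shape, so deg p = 2.
(b) Against the integer gridlines: it meets the x-axis at x = 0 (among the integer gridlines); one y-axis crossing is at y = 0.
(c) These observations pin down the coefficients.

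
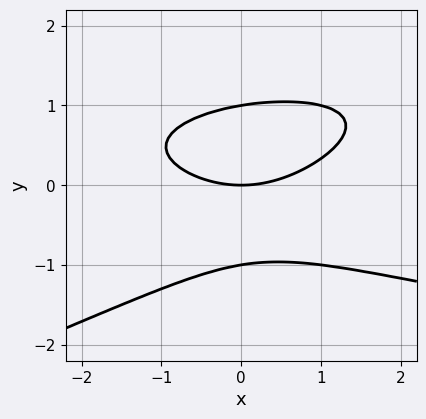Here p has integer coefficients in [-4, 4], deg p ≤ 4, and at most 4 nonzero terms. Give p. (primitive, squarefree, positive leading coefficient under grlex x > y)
x*y^2 - 3*y^3 - x^2 + 3*y

(a) The degree is 3 — a generic line meets the curve in up to 3 points.
(b) From the visible intercepts: among the integer gridlines, it crosses the y-axis at y ∈ {-1, 0, 1}; it crosses the x-axis at the gridline x = 0.
(c) Matching integer coefficients to the picture gives p.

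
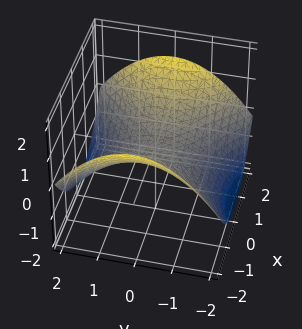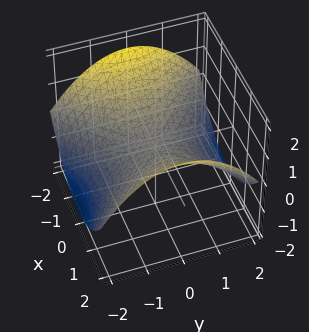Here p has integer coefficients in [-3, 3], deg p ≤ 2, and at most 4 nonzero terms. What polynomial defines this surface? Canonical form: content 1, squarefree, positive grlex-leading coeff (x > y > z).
1. The degree is 2 — a saddle surface; a quadric.
2. Symmetries: it's symmetric under y → −y, forcing even powers of y; the x ↦ −x reflection is a symmetry, so x appears only in even powers.
3. From the visible intercepts: it crosses the y-axis at the gridline y = 0; one x-axis crossing is at x = 0; it crosses the z-axis at the gridline z = 0.
4. Matching integer coefficients to the picture gives p.

x^2 - y^2 - 3*z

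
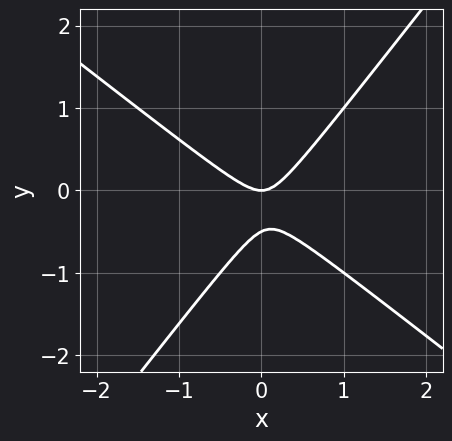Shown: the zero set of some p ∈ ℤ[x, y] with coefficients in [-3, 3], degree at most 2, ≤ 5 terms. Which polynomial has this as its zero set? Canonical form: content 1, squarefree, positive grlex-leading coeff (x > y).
1. deg p = 2. A generic line meets the curve in up to 2 points.
2. From the visible intercepts: it crosses the y-axis at the gridline y = 0; it meets the x-axis at x = 0 (among the integer gridlines).
3. Putting this together gives p.

2*x^2 + x*y - 2*y^2 - y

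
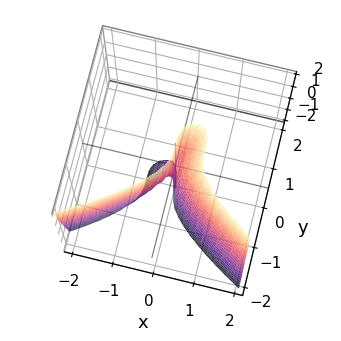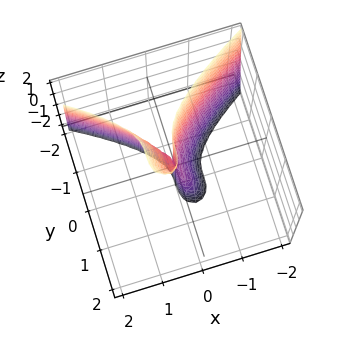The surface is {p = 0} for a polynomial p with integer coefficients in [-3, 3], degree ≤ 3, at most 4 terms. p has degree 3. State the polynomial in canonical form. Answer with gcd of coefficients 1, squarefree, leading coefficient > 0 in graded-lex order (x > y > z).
(a) Degree: no degree-2 surface has this shape, so deg p = 3.
(b) Observable constraints: one y-axis crossing is at y = 0; the visible z-axis segment lies entirely on the surface.
(c) Fitting integer coefficients to these (and the overall shape) gives p.

2*y^3 + 3*x^2 - x*z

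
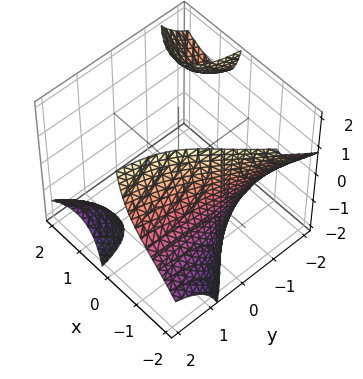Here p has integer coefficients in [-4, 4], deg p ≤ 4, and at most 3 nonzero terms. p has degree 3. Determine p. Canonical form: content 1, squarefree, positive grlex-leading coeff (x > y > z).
x^3 + 2*x*y*z + 3

(a) The picture has 3 separate pieces. They look like related sheets of one shape, so recover p as a whole.
(b) The degree is 3 — the shape is more complex than any degree-2 surface.
(c) From the visible intercepts: it misses every integer gridline on the z-axis; the surface avoids every integer y-axis point in the box.
(d) The integer polynomial consistent with all of this is the stated p.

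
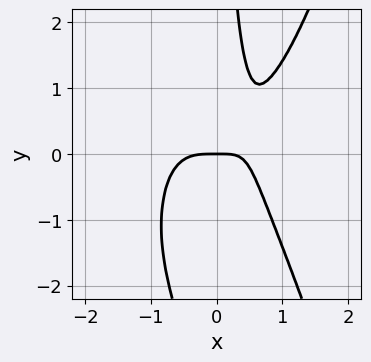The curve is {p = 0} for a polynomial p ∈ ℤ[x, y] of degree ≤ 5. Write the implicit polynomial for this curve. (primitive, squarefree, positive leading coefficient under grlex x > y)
2*x^4 - x*y^2 - x*y + y

First, the degree is 4 — no degree-3 curve has this shape.
Next, reading off the gridlines: it crosses the y-axis at the gridline y = 0; it meets the x-axis at x = 0 (among the integer gridlines).
Finally, the integer polynomial consistent with all of this is the stated p.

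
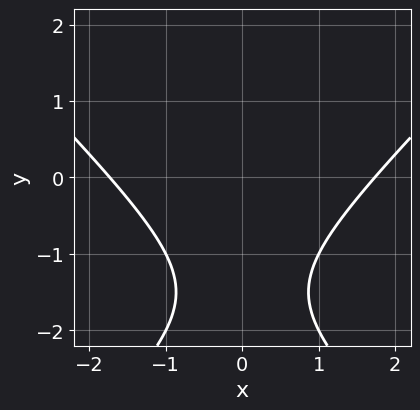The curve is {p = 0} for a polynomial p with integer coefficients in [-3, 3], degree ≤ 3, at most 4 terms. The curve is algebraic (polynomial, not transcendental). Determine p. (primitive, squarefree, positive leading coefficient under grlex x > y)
x^2 - y^2 - 3*y - 3

Degree: a generic line meets the curve in up to 2 points, so deg p = 2.
Symmetries: mirror symmetry x ↦ −x ⇒ only even powers of x.
Against the integer gridlines: it misses every integer gridline on the y-axis.
Matching integer coefficients to the picture gives p.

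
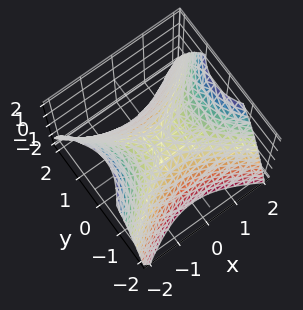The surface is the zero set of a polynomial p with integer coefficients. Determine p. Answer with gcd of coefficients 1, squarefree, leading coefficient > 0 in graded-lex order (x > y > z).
Degree: a hyperbolic paraboloid; a quadric, so deg p = 2.
Symmetries: mirror symmetry x ↦ −x ⇒ only even powers of x; it's symmetric under y → −y, forcing even powers of y.
Reading off the gridlines: it crosses the y-axis at the gridline y = 0; one z-axis crossing is at z = 0; it meets the x-axis at x = 0 (among the integer gridlines).
Matching integer coefficients to the picture gives p.

2*x^2 - 3*y^2 - 3*z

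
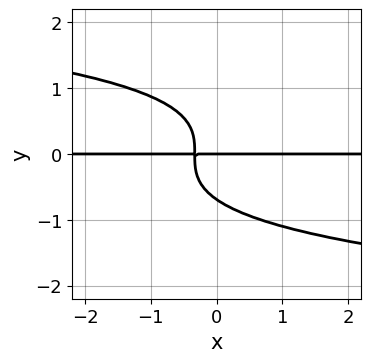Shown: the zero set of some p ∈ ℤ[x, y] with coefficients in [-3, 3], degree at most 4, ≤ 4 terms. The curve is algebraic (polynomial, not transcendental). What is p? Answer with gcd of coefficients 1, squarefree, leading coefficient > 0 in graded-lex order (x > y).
1. The degree is 4 — a generic line meets the curve in up to 4 points.
2. Checking where it meets the axes: the visible x-axis segment lies entirely on the curve; it crosses the y-axis at the gridline y = 0.
3. Fitting integer coefficients to these (and the overall shape) gives p.

3*y^4 + 3*x*y + y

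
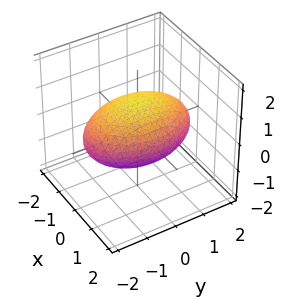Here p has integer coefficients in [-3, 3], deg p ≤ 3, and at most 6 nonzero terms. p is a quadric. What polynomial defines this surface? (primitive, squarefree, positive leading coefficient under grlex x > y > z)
deg p = 2. Bounded and convex; a quadric.
Symmetries: mirror symmetry y ↦ −y ⇒ only even powers of y; the x ↦ −x reflection is a symmetry, so x appears only in even powers; the z ↦ −z reflection is a symmetry, so z appears only in even powers.
From the visible intercepts: the z-axis gridline crossings are at z ∈ {-1, 1}.
Putting this together gives p.

2*x^2 + y^2 + 3*z^2 - 3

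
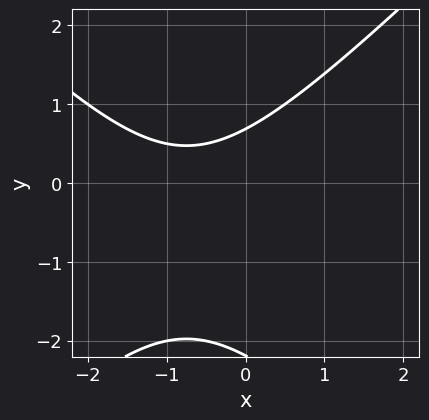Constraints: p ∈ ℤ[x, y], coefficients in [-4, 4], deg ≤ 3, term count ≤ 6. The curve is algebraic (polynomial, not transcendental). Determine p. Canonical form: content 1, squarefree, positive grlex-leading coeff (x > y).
2*x^2 - 2*y^2 + 3*x - 3*y + 3

The degree is 2 — the shape is more complex than any degree-1 curve.
From the axis intercepts and sections: the curve avoids every integer x-axis point in the box.
These observations pin down the coefficients.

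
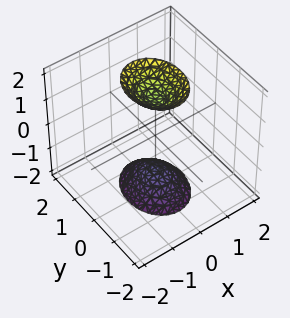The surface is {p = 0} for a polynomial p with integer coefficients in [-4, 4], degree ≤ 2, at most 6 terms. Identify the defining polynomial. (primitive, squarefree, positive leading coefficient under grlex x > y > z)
3*x^2 + 2*y^2 - z^2 + 2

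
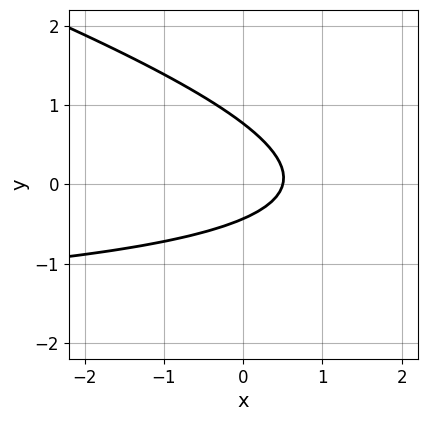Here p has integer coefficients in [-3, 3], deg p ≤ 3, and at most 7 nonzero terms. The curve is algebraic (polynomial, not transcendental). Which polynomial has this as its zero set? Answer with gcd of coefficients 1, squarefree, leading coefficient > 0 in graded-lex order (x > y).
1. The degree is 2 — a generic line meets the curve in up to 2 points.
2. The integer polynomial consistent with all of this is the stated p.

x*y + 3*y^2 + 2*x - y - 1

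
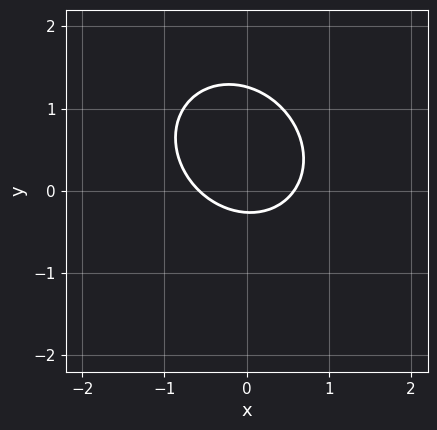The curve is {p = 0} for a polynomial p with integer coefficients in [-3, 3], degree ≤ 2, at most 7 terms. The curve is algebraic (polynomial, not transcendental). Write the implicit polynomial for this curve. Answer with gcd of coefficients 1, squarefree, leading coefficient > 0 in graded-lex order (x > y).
3*x^2 + x*y + 3*y^2 - 3*y - 1

First, deg p = 2.
Finally, matching integer coefficients to the picture gives p.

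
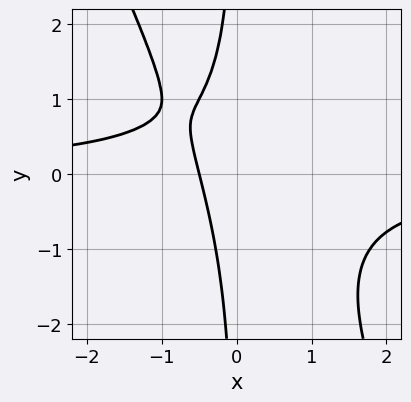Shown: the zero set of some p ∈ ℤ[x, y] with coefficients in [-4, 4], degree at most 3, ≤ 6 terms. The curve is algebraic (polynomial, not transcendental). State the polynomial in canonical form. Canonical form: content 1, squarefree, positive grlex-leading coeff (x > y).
2*x^2*y + x*y^2 + 2*x + 1

(a) Degree: the shape is more complex than any degree-2 curve, so deg p = 3.
(b) Observable constraints: no y-intercept at any integer in the box.
(c) Together with the visible shape, these determine p as stated.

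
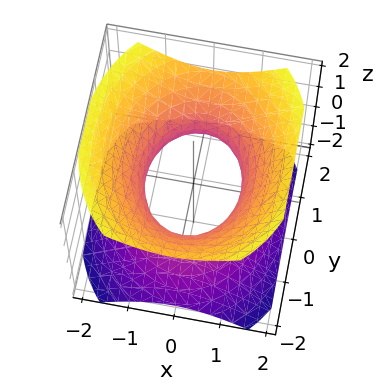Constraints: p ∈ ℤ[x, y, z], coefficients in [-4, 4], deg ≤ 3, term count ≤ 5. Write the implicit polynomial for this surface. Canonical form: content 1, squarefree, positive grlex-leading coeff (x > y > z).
1. Degree: one connected sheet with a waist; a quadric, so deg p = 2.
2. Symmetries: the y ↦ −y reflection is a symmetry, so y appears only in even powers; mirror symmetry x ↦ −x ⇒ only even powers of x; the z ↦ −z reflection is a symmetry, so z appears only in even powers.
3. Against the integer gridlines: among the integer gridlines, it crosses the x-axis at x ∈ {-1, 1}; the surface avoids every integer z-axis point in the box.
4. The integer polynomial consistent with all of this is the stated p.

3*x^2 + 2*y^2 - 3*z^2 - 3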